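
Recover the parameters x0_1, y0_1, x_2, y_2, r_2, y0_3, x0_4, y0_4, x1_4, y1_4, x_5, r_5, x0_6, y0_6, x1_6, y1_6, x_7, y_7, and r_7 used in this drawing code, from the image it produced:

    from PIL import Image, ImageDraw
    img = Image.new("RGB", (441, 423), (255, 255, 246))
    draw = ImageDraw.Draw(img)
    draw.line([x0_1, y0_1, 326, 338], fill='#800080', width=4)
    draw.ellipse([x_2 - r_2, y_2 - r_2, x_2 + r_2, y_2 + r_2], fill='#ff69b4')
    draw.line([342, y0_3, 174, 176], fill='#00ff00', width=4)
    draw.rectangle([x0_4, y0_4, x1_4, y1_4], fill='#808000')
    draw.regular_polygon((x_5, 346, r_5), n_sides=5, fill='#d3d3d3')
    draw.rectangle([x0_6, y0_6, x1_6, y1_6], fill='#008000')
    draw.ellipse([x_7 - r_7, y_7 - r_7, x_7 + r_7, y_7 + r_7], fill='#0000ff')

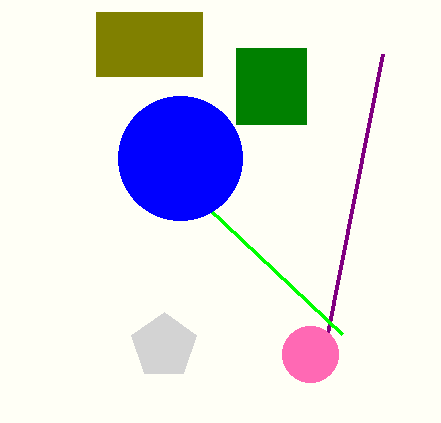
x0_1 = 382; y0_1 = 54; x_2 = 310; y_2 = 354; r_2 = 28; y0_3 = 334; x0_4 = 96; y0_4 = 12; x1_4 = 202; y1_4 = 76; x_5 = 164; r_5 = 34; x0_6 = 236; y0_6 = 48; x1_6 = 306; y1_6 = 124; x_7 = 180; y_7 = 158; r_7 = 62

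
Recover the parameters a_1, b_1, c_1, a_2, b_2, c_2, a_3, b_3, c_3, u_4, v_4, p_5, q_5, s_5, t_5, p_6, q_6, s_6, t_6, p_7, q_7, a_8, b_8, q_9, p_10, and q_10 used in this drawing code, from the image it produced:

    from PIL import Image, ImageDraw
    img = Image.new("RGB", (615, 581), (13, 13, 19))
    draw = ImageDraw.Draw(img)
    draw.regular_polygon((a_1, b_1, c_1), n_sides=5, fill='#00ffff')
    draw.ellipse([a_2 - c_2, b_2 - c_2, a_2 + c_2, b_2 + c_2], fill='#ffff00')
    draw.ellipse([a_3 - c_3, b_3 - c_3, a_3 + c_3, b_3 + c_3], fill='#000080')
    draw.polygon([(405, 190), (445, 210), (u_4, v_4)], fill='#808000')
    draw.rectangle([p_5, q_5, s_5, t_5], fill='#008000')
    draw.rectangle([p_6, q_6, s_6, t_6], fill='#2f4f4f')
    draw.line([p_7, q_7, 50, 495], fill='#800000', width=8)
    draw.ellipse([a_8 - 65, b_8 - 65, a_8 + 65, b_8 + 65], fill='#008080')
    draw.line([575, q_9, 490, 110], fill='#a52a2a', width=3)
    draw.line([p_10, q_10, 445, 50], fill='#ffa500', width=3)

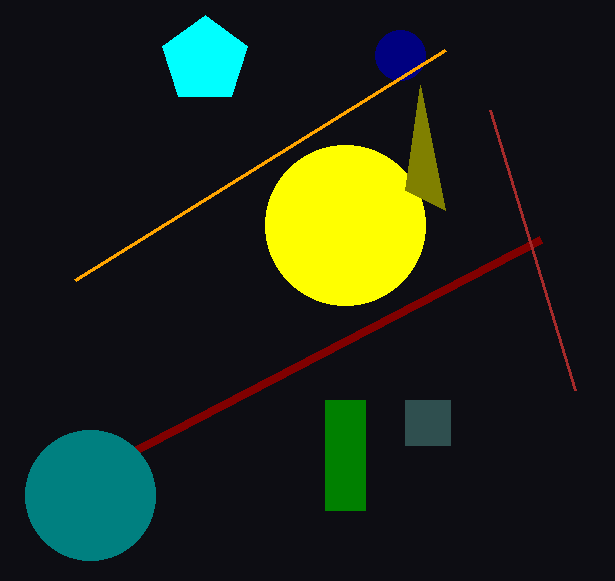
a_1 = 205
b_1 = 60
c_1 = 45
a_2 = 345
b_2 = 225
c_2 = 80
a_3 = 400
b_3 = 55
c_3 = 25
u_4 = 420
v_4 = 85
p_5 = 325
q_5 = 400
s_5 = 365
t_5 = 510
p_6 = 405
q_6 = 400
s_6 = 450
t_6 = 445
p_7 = 540
q_7 = 240
a_8 = 90
b_8 = 495
q_9 = 390
p_10 = 75
q_10 = 280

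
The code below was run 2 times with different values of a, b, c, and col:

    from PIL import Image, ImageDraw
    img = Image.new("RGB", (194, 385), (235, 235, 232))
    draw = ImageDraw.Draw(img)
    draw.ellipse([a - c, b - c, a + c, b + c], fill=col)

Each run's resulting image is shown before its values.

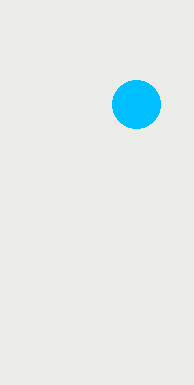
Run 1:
a = 136; b = 104; c = 24; col = 'deepskyblue'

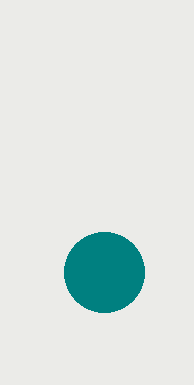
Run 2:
a = 104
b = 272
c = 40
col = 'teal'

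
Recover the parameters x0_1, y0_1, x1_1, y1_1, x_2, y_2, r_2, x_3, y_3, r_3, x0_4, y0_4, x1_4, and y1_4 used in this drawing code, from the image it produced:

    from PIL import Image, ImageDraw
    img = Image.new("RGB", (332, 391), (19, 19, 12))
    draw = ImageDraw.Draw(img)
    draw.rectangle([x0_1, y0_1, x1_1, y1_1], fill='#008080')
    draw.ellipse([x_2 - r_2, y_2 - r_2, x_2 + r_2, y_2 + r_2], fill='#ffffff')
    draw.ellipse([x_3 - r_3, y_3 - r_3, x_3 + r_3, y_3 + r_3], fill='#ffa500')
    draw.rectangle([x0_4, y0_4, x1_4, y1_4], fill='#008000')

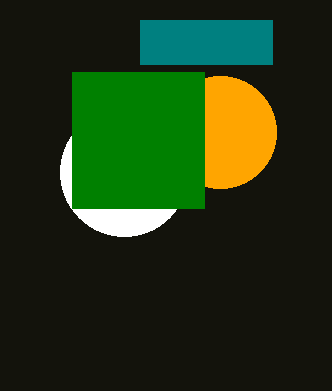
x0_1 = 140; y0_1 = 20; x1_1 = 272; y1_1 = 64; x_2 = 124; y_2 = 172; r_2 = 64; x_3 = 220; y_3 = 132; r_3 = 56; x0_4 = 72; y0_4 = 72; x1_4 = 204; y1_4 = 208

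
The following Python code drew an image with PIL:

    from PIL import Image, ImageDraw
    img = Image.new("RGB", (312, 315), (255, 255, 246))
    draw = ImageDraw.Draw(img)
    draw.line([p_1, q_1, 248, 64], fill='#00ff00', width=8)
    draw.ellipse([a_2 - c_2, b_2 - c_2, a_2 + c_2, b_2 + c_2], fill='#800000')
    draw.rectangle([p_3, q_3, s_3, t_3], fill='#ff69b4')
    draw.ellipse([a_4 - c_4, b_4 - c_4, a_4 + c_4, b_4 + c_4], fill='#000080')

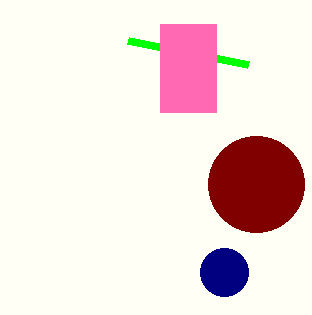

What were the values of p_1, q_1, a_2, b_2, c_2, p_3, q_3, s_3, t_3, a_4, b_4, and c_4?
p_1 = 128, q_1 = 40, a_2 = 256, b_2 = 184, c_2 = 48, p_3 = 160, q_3 = 24, s_3 = 216, t_3 = 112, a_4 = 224, b_4 = 272, c_4 = 24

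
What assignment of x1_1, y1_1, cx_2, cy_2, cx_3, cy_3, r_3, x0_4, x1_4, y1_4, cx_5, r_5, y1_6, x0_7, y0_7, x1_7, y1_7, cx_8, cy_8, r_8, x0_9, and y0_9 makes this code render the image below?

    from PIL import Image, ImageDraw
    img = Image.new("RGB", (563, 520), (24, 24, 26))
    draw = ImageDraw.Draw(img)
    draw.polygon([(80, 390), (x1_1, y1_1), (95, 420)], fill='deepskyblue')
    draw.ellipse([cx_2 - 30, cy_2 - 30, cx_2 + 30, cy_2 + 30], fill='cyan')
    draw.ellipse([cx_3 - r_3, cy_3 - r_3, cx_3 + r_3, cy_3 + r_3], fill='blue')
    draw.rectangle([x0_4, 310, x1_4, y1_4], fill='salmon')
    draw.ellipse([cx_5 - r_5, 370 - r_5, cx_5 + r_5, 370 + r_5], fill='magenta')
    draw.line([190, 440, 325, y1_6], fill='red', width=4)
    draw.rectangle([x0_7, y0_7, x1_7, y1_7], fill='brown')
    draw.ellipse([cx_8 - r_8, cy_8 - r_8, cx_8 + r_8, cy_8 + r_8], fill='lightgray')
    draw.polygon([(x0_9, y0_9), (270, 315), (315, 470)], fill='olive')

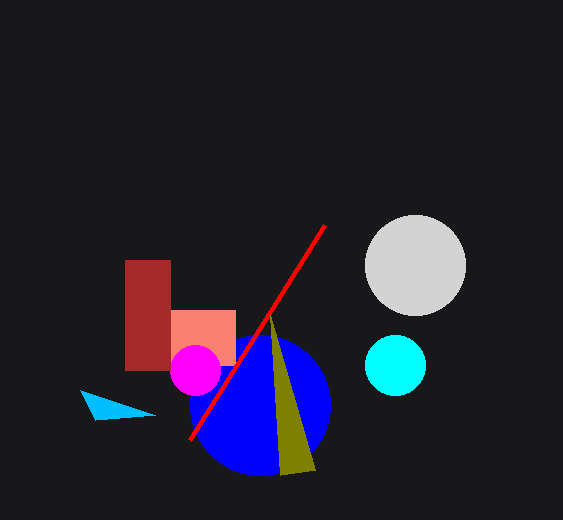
x1_1 = 155, y1_1 = 415, cx_2 = 395, cy_2 = 365, cx_3 = 260, cy_3 = 405, r_3 = 70, x0_4 = 125, x1_4 = 235, y1_4 = 365, cx_5 = 195, r_5 = 25, y1_6 = 225, x0_7 = 125, y0_7 = 260, x1_7 = 170, y1_7 = 370, cx_8 = 415, cy_8 = 265, r_8 = 50, x0_9 = 280, y0_9 = 475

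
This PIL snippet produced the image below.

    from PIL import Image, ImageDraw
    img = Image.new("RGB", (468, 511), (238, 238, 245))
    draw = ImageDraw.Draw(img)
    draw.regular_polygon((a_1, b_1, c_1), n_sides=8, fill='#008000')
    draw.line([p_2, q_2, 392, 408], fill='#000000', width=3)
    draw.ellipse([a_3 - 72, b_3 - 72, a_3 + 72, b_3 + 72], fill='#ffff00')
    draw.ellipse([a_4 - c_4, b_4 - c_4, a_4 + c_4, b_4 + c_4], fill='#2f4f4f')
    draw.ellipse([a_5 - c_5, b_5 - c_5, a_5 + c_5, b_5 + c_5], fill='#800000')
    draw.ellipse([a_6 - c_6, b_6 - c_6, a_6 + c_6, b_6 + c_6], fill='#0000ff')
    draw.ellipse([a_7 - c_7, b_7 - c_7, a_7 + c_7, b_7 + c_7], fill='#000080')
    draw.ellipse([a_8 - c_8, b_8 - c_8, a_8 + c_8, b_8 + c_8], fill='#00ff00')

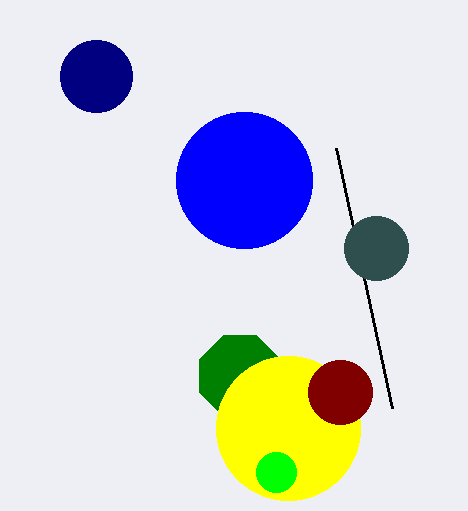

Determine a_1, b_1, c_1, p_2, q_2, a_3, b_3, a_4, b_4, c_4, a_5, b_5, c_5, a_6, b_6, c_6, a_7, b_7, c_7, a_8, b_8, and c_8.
a_1 = 240; b_1 = 376; c_1 = 44; p_2 = 336; q_2 = 148; a_3 = 288; b_3 = 428; a_4 = 376; b_4 = 248; c_4 = 32; a_5 = 340; b_5 = 392; c_5 = 32; a_6 = 244; b_6 = 180; c_6 = 68; a_7 = 96; b_7 = 76; c_7 = 36; a_8 = 276; b_8 = 472; c_8 = 20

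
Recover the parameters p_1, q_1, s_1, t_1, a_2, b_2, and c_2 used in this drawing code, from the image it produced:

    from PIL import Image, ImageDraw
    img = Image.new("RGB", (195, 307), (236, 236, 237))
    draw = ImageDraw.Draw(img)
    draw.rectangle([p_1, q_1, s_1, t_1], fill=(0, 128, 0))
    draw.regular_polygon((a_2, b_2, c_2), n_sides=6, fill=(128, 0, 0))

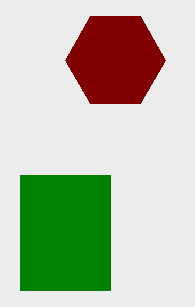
p_1 = 20
q_1 = 175
s_1 = 110
t_1 = 290
a_2 = 115
b_2 = 60
c_2 = 50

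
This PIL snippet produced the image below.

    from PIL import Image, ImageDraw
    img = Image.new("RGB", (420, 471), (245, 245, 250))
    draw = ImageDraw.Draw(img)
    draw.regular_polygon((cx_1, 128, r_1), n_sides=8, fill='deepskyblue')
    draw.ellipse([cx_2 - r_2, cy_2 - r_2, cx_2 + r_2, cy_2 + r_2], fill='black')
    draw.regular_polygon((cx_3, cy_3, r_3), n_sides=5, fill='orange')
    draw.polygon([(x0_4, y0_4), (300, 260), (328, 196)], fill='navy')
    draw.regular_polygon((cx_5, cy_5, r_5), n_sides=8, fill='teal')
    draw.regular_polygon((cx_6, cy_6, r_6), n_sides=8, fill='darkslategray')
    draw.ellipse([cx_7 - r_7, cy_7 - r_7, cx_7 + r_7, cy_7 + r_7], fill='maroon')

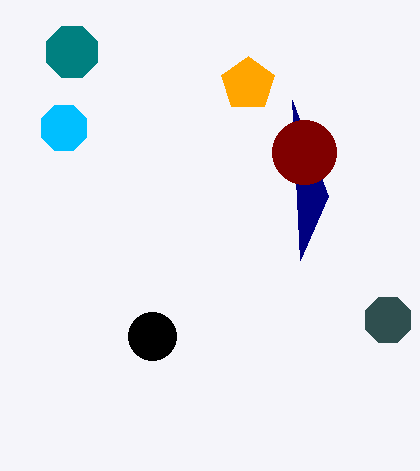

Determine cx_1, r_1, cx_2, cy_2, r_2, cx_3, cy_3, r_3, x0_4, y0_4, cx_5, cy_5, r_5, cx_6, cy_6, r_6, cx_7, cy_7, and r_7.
cx_1 = 64
r_1 = 24
cx_2 = 152
cy_2 = 336
r_2 = 24
cx_3 = 248
cy_3 = 84
r_3 = 28
x0_4 = 292
y0_4 = 100
cx_5 = 72
cy_5 = 52
r_5 = 28
cx_6 = 388
cy_6 = 320
r_6 = 24
cx_7 = 304
cy_7 = 152
r_7 = 32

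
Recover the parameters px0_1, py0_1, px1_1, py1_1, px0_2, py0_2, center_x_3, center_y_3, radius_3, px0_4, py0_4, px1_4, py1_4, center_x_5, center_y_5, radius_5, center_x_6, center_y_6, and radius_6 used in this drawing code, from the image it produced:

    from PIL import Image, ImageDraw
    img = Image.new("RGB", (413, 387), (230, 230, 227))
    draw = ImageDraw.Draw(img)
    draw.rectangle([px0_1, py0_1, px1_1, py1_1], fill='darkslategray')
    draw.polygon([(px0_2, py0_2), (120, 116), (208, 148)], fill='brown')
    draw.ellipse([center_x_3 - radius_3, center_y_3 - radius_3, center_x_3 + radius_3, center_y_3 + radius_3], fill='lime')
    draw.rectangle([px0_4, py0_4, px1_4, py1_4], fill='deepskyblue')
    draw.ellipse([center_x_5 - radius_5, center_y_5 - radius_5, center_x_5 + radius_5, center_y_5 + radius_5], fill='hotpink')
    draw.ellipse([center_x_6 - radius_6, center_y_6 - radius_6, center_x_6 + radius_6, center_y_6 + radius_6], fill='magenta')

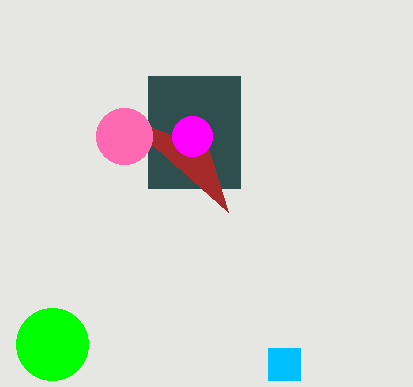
px0_1 = 148, py0_1 = 76, px1_1 = 240, py1_1 = 188, px0_2 = 228, py0_2 = 212, center_x_3 = 52, center_y_3 = 344, radius_3 = 36, px0_4 = 268, py0_4 = 348, px1_4 = 300, py1_4 = 380, center_x_5 = 124, center_y_5 = 136, radius_5 = 28, center_x_6 = 192, center_y_6 = 136, radius_6 = 20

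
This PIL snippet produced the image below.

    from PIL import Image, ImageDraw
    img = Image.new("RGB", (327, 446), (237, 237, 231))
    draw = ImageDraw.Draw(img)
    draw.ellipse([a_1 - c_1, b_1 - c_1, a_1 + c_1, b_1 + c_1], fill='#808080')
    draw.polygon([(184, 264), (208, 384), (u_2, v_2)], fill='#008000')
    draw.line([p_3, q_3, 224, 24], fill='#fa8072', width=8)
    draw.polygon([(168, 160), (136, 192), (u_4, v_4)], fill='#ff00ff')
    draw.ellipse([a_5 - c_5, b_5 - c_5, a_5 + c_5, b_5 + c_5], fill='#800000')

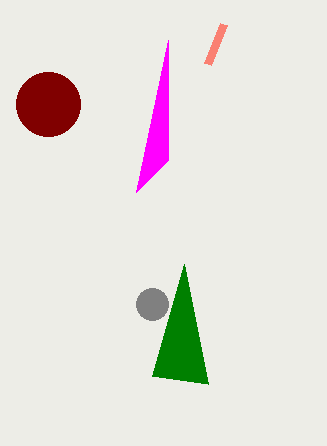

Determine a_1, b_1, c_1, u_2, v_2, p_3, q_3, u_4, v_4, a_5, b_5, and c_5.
a_1 = 152
b_1 = 304
c_1 = 16
u_2 = 152
v_2 = 376
p_3 = 208
q_3 = 64
u_4 = 168
v_4 = 40
a_5 = 48
b_5 = 104
c_5 = 32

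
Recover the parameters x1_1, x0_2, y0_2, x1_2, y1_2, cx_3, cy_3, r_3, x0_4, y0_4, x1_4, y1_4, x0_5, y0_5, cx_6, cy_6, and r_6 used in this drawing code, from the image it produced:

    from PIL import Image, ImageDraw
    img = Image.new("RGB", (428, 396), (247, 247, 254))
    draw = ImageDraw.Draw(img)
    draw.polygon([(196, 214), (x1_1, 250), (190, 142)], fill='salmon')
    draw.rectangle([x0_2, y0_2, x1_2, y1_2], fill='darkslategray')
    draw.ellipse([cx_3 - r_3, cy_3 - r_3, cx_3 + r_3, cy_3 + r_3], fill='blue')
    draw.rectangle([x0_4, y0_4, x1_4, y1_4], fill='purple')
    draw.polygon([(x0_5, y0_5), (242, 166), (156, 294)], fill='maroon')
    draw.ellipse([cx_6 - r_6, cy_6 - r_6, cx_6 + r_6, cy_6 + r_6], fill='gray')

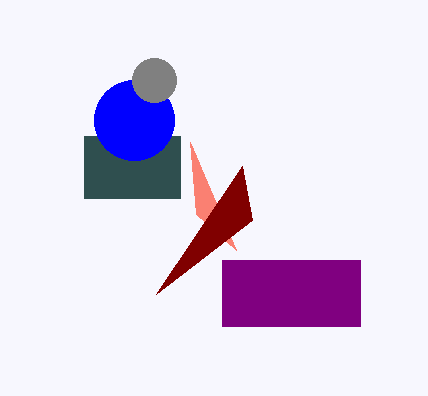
x1_1 = 236
x0_2 = 84
y0_2 = 136
x1_2 = 180
y1_2 = 198
cx_3 = 134
cy_3 = 120
r_3 = 40
x0_4 = 222
y0_4 = 260
x1_4 = 360
y1_4 = 326
x0_5 = 252
y0_5 = 220
cx_6 = 154
cy_6 = 80
r_6 = 22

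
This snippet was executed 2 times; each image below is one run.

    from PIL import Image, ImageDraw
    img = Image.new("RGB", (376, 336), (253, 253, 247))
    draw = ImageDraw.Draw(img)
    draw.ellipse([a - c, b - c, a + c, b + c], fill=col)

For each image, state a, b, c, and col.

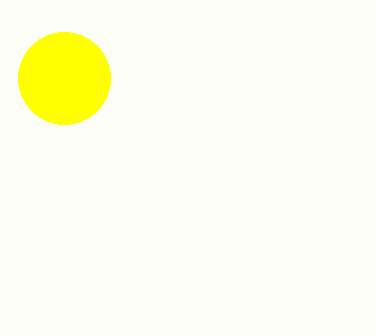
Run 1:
a = 64
b = 78
c = 46
col = 'yellow'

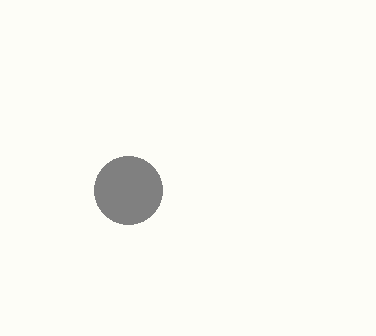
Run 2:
a = 128, b = 190, c = 34, col = 'gray'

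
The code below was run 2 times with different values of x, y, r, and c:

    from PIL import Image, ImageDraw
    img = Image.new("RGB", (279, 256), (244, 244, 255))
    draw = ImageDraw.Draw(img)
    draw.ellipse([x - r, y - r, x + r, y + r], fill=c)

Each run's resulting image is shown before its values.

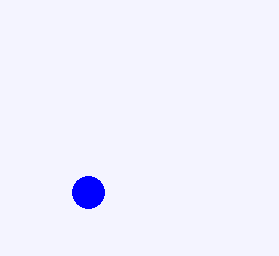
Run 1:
x = 88, y = 192, r = 16, c = 'blue'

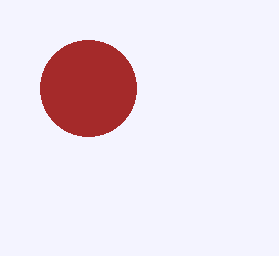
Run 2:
x = 88; y = 88; r = 48; c = 'brown'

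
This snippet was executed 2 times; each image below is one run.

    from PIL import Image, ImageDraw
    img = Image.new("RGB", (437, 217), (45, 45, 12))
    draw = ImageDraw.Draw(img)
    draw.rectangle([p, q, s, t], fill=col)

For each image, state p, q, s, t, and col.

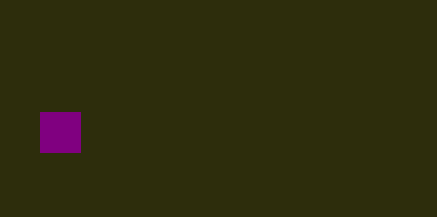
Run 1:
p = 40
q = 112
s = 80
t = 152
col = 'purple'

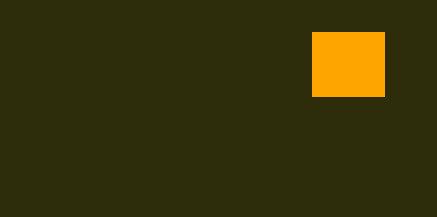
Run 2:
p = 312; q = 32; s = 384; t = 96; col = 'orange'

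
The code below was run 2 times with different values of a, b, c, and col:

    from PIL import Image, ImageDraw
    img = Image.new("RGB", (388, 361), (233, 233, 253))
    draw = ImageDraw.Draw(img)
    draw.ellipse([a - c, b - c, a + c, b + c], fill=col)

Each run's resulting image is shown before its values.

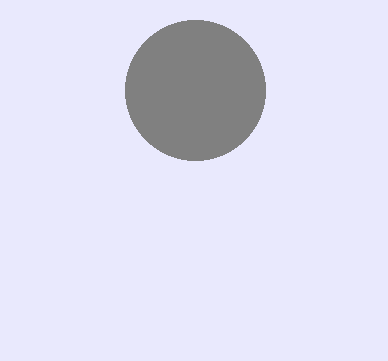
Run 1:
a = 195, b = 90, c = 70, col = 'gray'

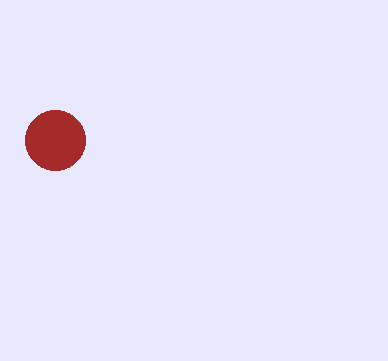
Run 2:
a = 55, b = 140, c = 30, col = 'brown'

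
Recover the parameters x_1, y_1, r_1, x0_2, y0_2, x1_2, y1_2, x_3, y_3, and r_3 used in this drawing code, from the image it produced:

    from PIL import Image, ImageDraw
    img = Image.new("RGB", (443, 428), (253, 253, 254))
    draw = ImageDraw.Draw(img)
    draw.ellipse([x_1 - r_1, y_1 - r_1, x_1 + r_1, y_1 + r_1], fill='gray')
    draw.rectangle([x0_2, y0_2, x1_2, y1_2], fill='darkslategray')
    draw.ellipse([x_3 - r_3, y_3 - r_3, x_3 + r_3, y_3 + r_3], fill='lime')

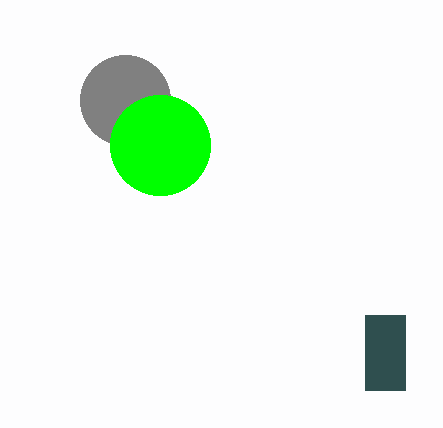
x_1 = 125
y_1 = 100
r_1 = 45
x0_2 = 365
y0_2 = 315
x1_2 = 405
y1_2 = 390
x_3 = 160
y_3 = 145
r_3 = 50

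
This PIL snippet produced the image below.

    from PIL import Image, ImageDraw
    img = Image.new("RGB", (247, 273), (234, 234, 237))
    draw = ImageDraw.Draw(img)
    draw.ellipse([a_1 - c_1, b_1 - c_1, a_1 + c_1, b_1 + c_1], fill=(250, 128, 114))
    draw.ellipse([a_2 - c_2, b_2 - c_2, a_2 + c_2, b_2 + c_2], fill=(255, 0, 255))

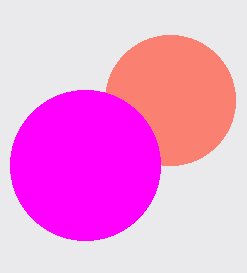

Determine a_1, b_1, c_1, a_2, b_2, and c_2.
a_1 = 170, b_1 = 100, c_1 = 65, a_2 = 85, b_2 = 165, c_2 = 75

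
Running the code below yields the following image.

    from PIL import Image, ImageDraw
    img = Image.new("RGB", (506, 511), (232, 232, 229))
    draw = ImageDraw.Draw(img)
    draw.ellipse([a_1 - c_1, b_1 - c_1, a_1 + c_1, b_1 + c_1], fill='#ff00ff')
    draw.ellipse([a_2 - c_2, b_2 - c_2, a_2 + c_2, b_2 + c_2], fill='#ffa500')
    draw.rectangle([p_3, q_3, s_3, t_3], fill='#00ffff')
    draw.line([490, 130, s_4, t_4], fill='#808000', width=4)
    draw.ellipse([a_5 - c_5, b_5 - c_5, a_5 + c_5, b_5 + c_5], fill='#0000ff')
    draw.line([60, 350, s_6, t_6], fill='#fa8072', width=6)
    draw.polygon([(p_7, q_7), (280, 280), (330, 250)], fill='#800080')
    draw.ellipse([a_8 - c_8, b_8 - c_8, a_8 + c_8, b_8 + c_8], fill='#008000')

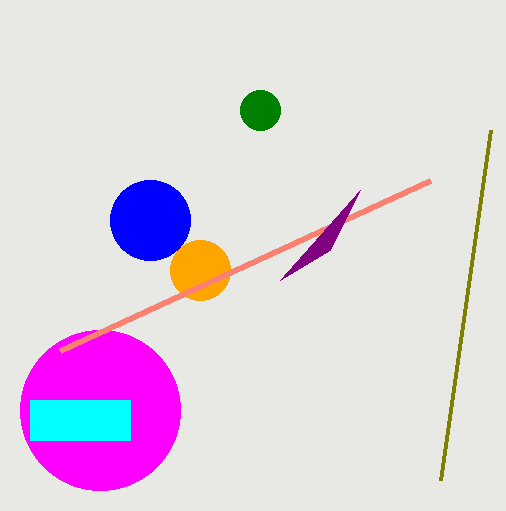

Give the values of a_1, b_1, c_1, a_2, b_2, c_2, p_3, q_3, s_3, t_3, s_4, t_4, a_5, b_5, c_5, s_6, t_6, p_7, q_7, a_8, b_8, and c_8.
a_1 = 100, b_1 = 410, c_1 = 80, a_2 = 200, b_2 = 270, c_2 = 30, p_3 = 30, q_3 = 400, s_3 = 130, t_3 = 440, s_4 = 440, t_4 = 480, a_5 = 150, b_5 = 220, c_5 = 40, s_6 = 430, t_6 = 180, p_7 = 360, q_7 = 190, a_8 = 260, b_8 = 110, c_8 = 20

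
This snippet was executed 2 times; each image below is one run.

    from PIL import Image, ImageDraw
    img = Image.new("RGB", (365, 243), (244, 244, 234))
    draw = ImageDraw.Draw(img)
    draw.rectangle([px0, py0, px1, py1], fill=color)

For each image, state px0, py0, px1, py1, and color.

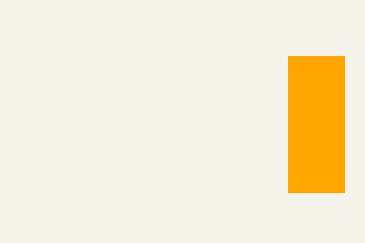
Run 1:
px0 = 288; py0 = 56; px1 = 344; py1 = 192; color = 'orange'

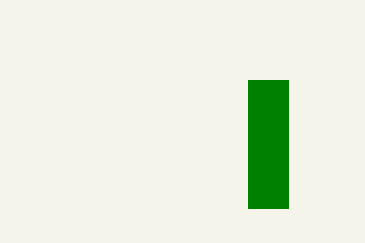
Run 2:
px0 = 248
py0 = 80
px1 = 288
py1 = 208
color = 'green'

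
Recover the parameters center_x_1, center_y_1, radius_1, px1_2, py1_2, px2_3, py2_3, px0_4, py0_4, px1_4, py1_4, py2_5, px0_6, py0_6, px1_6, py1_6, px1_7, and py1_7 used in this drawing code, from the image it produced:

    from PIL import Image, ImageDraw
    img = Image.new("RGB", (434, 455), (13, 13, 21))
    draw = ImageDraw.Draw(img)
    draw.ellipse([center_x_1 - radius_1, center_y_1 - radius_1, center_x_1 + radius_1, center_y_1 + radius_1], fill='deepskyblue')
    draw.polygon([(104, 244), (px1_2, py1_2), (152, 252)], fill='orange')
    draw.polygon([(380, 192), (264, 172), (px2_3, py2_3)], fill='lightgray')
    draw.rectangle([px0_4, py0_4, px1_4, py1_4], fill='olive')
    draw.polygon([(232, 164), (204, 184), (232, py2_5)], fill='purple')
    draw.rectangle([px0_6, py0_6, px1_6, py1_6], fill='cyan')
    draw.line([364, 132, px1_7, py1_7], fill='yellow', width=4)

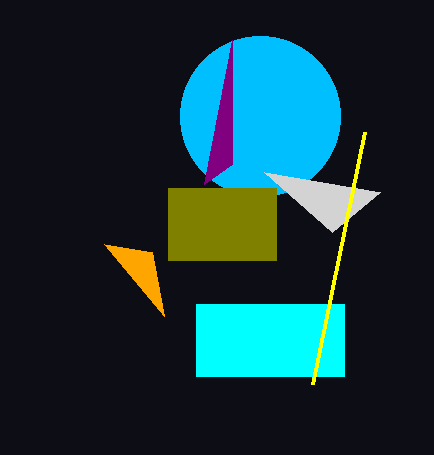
center_x_1 = 260; center_y_1 = 116; radius_1 = 80; px1_2 = 164; py1_2 = 316; px2_3 = 332; py2_3 = 232; px0_4 = 168; py0_4 = 188; px1_4 = 276; py1_4 = 260; py2_5 = 40; px0_6 = 196; py0_6 = 304; px1_6 = 344; py1_6 = 376; px1_7 = 312; py1_7 = 384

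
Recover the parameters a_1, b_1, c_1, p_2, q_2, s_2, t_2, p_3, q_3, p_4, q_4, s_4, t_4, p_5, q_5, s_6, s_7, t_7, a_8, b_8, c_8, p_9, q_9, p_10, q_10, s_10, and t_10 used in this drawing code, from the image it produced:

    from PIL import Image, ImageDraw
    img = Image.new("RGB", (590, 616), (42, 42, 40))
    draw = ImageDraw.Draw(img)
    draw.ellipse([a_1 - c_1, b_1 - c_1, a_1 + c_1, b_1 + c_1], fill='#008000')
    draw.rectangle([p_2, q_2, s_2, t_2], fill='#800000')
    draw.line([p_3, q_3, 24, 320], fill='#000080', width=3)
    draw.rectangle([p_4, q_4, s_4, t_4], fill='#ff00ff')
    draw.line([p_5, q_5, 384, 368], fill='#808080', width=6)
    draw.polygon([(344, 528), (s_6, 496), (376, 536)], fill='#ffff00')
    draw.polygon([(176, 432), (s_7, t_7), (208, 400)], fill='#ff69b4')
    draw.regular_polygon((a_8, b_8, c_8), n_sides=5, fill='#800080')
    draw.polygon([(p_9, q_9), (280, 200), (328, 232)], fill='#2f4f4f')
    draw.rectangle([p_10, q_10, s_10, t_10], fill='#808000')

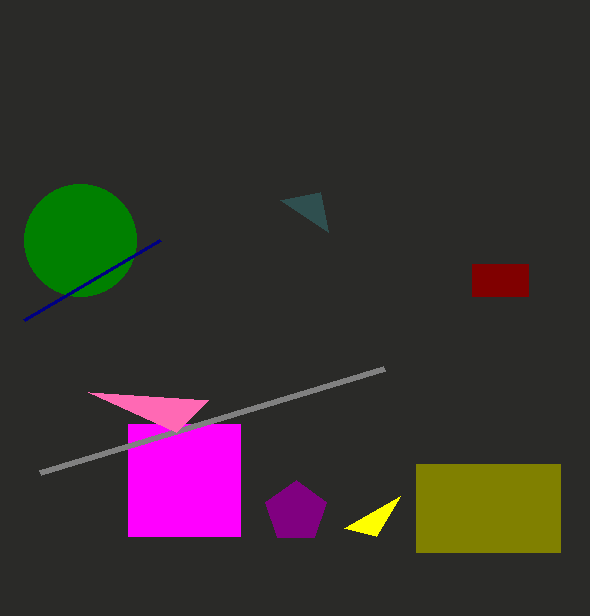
a_1 = 80, b_1 = 240, c_1 = 56, p_2 = 472, q_2 = 264, s_2 = 528, t_2 = 296, p_3 = 160, q_3 = 240, p_4 = 128, q_4 = 424, s_4 = 240, t_4 = 536, p_5 = 40, q_5 = 472, s_6 = 400, s_7 = 88, t_7 = 392, a_8 = 296, b_8 = 512, c_8 = 32, p_9 = 320, q_9 = 192, p_10 = 416, q_10 = 464, s_10 = 560, t_10 = 552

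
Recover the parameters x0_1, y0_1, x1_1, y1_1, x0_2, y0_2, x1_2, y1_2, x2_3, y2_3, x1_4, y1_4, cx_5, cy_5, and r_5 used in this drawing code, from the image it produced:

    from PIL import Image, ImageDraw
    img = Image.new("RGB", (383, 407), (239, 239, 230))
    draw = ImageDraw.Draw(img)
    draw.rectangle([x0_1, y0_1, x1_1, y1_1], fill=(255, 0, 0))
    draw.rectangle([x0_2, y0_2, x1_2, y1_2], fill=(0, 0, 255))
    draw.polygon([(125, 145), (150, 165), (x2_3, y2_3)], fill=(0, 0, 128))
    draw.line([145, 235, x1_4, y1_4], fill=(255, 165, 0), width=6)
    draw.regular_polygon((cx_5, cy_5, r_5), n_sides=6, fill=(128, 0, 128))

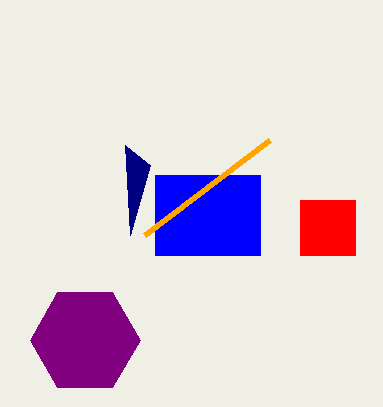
x0_1 = 300
y0_1 = 200
x1_1 = 355
y1_1 = 255
x0_2 = 155
y0_2 = 175
x1_2 = 260
y1_2 = 255
x2_3 = 130
y2_3 = 235
x1_4 = 270
y1_4 = 140
cx_5 = 85
cy_5 = 340
r_5 = 55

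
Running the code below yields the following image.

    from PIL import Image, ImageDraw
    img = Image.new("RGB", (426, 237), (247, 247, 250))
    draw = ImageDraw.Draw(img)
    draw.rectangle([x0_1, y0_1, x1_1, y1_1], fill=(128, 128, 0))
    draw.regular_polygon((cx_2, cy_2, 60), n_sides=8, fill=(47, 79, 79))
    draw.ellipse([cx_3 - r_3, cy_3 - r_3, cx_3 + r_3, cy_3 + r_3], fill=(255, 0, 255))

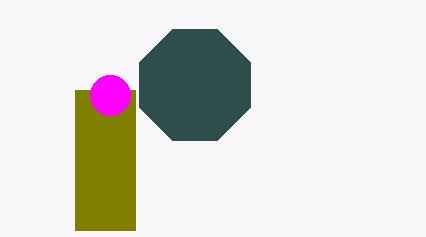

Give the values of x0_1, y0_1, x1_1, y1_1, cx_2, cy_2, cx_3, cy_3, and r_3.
x0_1 = 75; y0_1 = 90; x1_1 = 135; y1_1 = 230; cx_2 = 195; cy_2 = 85; cx_3 = 110; cy_3 = 95; r_3 = 20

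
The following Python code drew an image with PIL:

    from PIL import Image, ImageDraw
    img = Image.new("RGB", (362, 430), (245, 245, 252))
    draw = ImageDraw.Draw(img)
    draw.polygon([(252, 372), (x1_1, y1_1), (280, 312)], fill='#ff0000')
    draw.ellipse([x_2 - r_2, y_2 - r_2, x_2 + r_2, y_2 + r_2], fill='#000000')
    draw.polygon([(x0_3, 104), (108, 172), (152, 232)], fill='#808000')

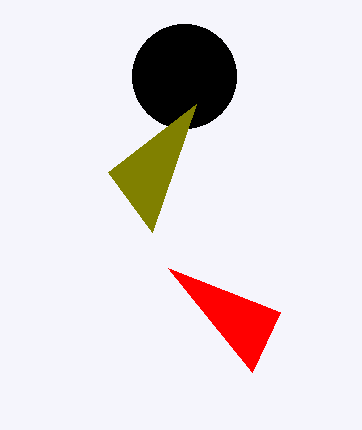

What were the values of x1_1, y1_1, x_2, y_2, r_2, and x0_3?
x1_1 = 168
y1_1 = 268
x_2 = 184
y_2 = 76
r_2 = 52
x0_3 = 196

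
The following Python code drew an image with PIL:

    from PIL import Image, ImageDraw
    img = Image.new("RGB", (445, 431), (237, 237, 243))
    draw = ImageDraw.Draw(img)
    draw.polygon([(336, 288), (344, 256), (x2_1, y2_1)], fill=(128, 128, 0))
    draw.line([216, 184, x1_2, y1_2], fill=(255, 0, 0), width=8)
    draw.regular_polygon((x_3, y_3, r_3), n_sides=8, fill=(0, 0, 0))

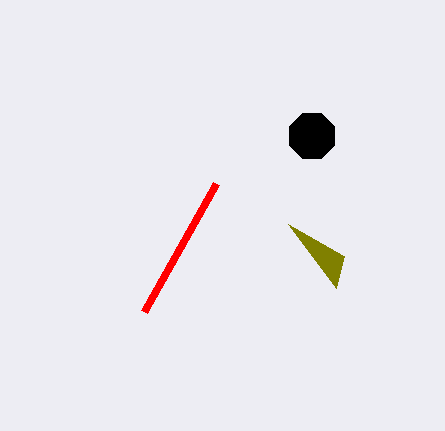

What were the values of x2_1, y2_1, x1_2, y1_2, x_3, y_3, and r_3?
x2_1 = 288
y2_1 = 224
x1_2 = 144
y1_2 = 312
x_3 = 312
y_3 = 136
r_3 = 24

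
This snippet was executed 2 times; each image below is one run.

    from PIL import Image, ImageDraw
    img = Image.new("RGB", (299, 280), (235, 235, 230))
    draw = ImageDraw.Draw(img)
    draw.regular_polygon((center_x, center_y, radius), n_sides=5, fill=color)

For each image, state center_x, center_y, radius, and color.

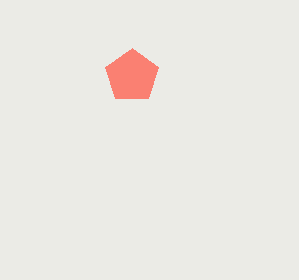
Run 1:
center_x = 132
center_y = 76
radius = 28
color = 'salmon'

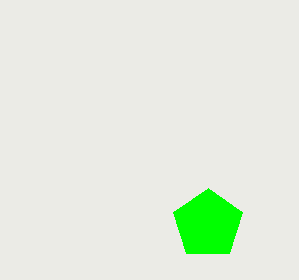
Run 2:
center_x = 208; center_y = 224; radius = 36; color = 'lime'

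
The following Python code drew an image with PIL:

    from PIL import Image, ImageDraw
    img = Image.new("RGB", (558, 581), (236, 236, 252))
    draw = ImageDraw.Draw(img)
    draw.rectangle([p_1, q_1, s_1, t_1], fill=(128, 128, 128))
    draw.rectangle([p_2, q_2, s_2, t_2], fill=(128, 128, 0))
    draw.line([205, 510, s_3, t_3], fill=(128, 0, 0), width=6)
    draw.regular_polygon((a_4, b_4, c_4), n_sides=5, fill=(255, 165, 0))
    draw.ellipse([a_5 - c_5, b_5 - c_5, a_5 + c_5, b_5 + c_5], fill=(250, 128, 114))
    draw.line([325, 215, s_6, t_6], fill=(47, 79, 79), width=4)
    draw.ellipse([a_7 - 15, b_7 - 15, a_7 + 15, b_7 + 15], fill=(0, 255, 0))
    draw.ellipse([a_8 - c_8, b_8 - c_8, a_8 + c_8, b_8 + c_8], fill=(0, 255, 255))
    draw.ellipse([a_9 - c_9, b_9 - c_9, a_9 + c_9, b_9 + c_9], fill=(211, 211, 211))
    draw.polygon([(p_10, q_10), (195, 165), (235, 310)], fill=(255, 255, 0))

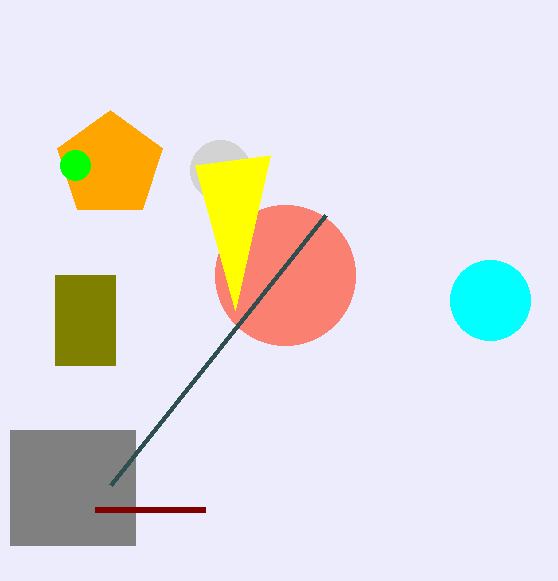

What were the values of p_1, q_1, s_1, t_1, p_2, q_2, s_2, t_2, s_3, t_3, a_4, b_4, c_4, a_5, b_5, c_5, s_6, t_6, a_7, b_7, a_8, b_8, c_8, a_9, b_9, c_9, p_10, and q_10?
p_1 = 10
q_1 = 430
s_1 = 135
t_1 = 545
p_2 = 55
q_2 = 275
s_2 = 115
t_2 = 365
s_3 = 95
t_3 = 510
a_4 = 110
b_4 = 165
c_4 = 55
a_5 = 285
b_5 = 275
c_5 = 70
s_6 = 110
t_6 = 485
a_7 = 75
b_7 = 165
a_8 = 490
b_8 = 300
c_8 = 40
a_9 = 220
b_9 = 170
c_9 = 30
p_10 = 270
q_10 = 155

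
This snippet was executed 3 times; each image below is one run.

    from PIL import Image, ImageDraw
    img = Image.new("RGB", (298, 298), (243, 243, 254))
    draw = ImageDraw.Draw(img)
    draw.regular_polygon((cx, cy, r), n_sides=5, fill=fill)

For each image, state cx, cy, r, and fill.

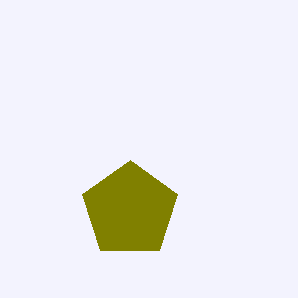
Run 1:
cx = 130; cy = 210; r = 50; fill = 'olive'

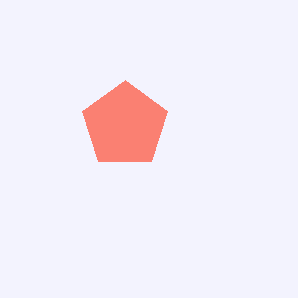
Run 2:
cx = 125, cy = 125, r = 45, fill = 'salmon'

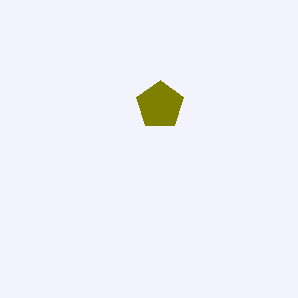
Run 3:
cx = 160
cy = 105
r = 25
fill = 'olive'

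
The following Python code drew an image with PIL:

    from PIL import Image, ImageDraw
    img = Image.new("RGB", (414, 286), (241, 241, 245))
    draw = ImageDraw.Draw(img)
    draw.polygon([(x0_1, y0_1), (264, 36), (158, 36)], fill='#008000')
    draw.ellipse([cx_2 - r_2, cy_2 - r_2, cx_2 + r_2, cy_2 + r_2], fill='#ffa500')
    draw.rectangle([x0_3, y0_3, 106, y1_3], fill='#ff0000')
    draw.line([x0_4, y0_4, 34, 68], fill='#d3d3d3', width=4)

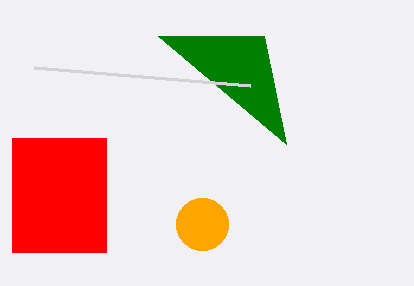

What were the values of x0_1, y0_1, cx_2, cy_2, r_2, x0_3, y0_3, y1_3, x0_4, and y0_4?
x0_1 = 286
y0_1 = 144
cx_2 = 202
cy_2 = 224
r_2 = 26
x0_3 = 12
y0_3 = 138
y1_3 = 252
x0_4 = 250
y0_4 = 86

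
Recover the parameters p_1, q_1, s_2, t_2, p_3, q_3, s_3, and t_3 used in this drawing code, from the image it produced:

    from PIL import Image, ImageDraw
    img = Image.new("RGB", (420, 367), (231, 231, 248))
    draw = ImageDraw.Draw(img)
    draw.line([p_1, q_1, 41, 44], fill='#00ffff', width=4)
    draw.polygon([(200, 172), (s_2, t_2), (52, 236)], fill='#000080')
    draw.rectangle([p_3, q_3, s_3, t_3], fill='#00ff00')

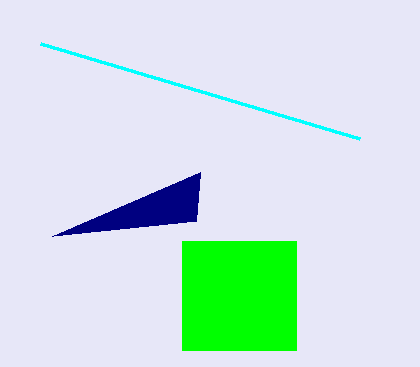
p_1 = 360
q_1 = 139
s_2 = 196
t_2 = 221
p_3 = 182
q_3 = 241
s_3 = 296
t_3 = 350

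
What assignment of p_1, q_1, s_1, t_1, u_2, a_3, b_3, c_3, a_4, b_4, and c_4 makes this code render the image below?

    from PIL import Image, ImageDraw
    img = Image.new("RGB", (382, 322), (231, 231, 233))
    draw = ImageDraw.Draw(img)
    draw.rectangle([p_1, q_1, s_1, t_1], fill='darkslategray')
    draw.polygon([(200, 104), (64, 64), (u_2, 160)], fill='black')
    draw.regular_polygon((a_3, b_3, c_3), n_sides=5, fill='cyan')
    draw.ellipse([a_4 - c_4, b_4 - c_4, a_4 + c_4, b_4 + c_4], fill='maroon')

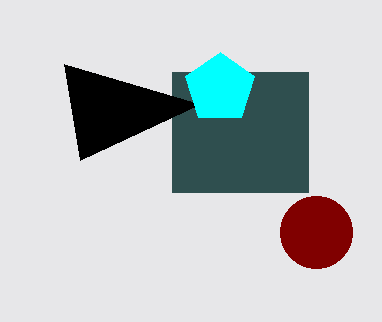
p_1 = 172, q_1 = 72, s_1 = 308, t_1 = 192, u_2 = 80, a_3 = 220, b_3 = 88, c_3 = 36, a_4 = 316, b_4 = 232, c_4 = 36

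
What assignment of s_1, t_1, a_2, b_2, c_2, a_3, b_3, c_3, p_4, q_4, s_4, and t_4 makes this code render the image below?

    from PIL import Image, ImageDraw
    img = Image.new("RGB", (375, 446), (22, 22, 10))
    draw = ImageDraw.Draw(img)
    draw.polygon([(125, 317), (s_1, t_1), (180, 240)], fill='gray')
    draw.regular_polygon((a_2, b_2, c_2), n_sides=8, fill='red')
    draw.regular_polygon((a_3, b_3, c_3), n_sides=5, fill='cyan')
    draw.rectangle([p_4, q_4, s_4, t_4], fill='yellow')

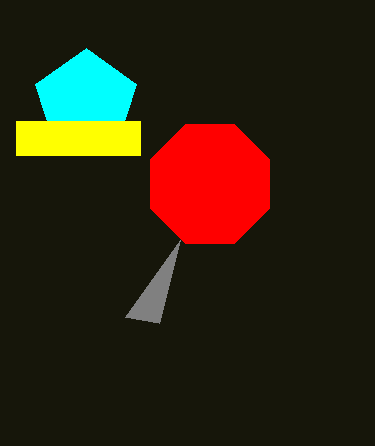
s_1 = 159; t_1 = 323; a_2 = 210; b_2 = 184; c_2 = 64; a_3 = 86; b_3 = 101; c_3 = 53; p_4 = 16; q_4 = 121; s_4 = 140; t_4 = 155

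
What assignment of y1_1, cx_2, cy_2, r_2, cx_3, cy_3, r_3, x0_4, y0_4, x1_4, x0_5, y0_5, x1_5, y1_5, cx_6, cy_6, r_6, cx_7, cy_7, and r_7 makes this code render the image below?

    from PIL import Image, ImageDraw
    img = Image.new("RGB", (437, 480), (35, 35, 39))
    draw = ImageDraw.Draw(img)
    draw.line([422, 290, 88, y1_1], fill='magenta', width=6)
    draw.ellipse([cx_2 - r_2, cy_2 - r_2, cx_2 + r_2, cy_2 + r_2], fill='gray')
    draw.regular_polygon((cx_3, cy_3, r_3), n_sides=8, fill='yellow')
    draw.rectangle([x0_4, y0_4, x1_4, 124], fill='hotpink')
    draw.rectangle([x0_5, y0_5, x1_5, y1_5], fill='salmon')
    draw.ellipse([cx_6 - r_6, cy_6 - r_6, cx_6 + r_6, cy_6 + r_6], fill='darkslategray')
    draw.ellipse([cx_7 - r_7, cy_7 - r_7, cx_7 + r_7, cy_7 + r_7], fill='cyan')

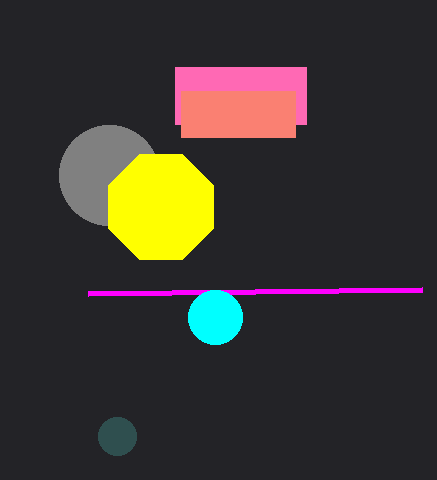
y1_1 = 294, cx_2 = 109, cy_2 = 175, r_2 = 50, cx_3 = 161, cy_3 = 207, r_3 = 57, x0_4 = 175, y0_4 = 67, x1_4 = 306, x0_5 = 181, y0_5 = 91, x1_5 = 295, y1_5 = 137, cx_6 = 117, cy_6 = 436, r_6 = 19, cx_7 = 215, cy_7 = 317, r_7 = 27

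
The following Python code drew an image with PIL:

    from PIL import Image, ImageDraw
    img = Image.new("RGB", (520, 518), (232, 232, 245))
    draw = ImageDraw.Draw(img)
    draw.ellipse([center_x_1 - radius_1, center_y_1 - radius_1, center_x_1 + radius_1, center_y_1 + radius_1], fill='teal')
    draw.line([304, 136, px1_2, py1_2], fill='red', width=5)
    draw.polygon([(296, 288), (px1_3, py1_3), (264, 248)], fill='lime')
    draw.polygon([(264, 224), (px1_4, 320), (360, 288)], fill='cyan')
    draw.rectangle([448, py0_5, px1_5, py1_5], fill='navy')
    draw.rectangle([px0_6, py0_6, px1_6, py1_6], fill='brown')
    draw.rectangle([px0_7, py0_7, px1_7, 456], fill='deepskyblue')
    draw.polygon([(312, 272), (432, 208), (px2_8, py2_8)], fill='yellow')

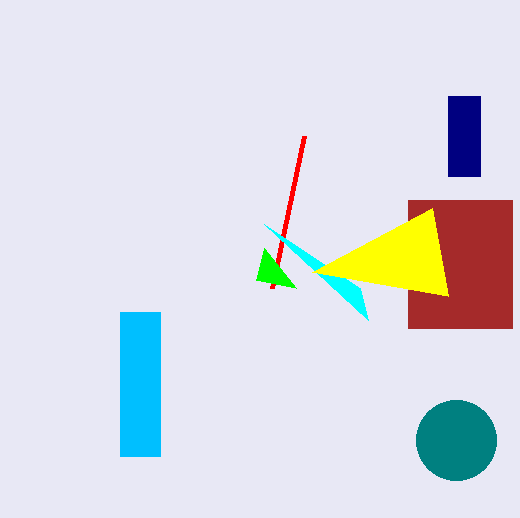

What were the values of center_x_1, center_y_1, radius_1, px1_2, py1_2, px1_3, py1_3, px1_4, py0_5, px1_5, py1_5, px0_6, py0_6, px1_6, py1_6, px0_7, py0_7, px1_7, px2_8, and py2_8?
center_x_1 = 456
center_y_1 = 440
radius_1 = 40
px1_2 = 272
py1_2 = 288
px1_3 = 256
py1_3 = 280
px1_4 = 368
py0_5 = 96
px1_5 = 480
py1_5 = 176
px0_6 = 408
py0_6 = 200
px1_6 = 512
py1_6 = 328
px0_7 = 120
py0_7 = 312
px1_7 = 160
px2_8 = 448
py2_8 = 296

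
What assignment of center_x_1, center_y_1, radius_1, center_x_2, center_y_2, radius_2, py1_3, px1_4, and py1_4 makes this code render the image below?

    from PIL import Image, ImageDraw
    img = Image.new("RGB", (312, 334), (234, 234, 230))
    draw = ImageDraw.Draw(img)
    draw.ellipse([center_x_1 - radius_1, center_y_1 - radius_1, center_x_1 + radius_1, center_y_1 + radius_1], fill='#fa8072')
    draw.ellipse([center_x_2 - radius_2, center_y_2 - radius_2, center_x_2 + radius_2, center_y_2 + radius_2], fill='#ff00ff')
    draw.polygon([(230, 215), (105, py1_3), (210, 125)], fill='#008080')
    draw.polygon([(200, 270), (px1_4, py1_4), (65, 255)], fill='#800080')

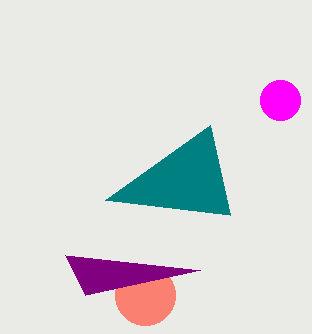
center_x_1 = 145
center_y_1 = 295
radius_1 = 30
center_x_2 = 280
center_y_2 = 100
radius_2 = 20
py1_3 = 200
px1_4 = 85
py1_4 = 295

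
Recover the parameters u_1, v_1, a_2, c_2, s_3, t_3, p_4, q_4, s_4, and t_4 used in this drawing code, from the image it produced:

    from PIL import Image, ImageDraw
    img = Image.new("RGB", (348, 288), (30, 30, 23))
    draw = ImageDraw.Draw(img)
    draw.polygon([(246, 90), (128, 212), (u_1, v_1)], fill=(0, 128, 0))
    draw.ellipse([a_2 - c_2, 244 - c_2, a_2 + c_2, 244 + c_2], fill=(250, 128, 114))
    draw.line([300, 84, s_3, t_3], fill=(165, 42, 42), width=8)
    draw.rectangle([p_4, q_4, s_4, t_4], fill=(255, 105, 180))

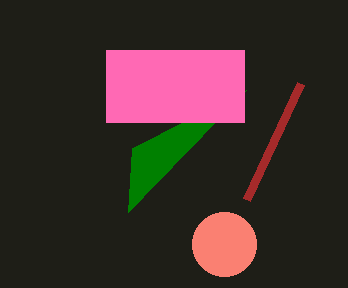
u_1 = 132, v_1 = 148, a_2 = 224, c_2 = 32, s_3 = 246, t_3 = 200, p_4 = 106, q_4 = 50, s_4 = 244, t_4 = 122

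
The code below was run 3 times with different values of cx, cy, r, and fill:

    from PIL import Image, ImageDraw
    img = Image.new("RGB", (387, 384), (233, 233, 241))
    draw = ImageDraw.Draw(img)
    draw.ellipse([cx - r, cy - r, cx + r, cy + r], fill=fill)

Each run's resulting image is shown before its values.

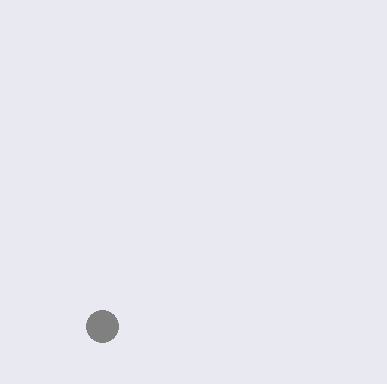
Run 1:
cx = 102
cy = 326
r = 16
fill = 'gray'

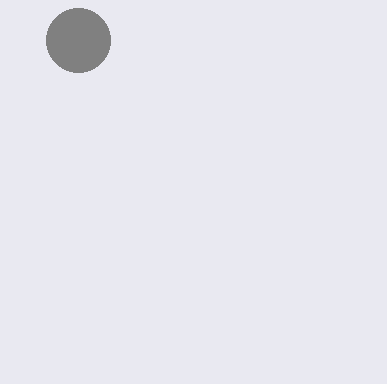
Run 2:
cx = 78
cy = 40
r = 32
fill = 'gray'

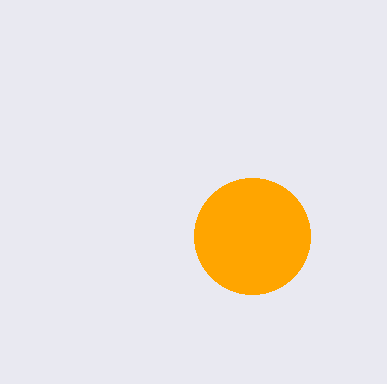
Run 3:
cx = 252; cy = 236; r = 58; fill = 'orange'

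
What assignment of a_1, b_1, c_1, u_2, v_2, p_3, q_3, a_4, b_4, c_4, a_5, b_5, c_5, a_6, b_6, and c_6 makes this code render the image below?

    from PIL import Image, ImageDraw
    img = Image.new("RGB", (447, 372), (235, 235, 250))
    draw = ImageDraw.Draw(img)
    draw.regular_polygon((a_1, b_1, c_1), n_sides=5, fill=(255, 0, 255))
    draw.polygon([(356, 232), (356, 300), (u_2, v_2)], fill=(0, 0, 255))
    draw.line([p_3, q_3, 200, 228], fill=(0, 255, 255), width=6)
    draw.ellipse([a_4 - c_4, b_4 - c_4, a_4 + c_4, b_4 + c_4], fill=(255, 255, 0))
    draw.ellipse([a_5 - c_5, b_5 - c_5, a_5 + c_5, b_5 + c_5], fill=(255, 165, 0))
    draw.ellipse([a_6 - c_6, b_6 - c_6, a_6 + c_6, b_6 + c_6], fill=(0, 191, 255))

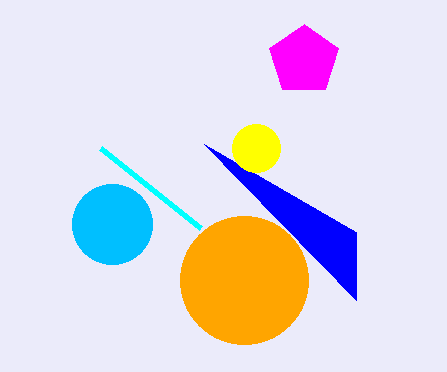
a_1 = 304
b_1 = 60
c_1 = 36
u_2 = 204
v_2 = 144
p_3 = 100
q_3 = 148
a_4 = 256
b_4 = 148
c_4 = 24
a_5 = 244
b_5 = 280
c_5 = 64
a_6 = 112
b_6 = 224
c_6 = 40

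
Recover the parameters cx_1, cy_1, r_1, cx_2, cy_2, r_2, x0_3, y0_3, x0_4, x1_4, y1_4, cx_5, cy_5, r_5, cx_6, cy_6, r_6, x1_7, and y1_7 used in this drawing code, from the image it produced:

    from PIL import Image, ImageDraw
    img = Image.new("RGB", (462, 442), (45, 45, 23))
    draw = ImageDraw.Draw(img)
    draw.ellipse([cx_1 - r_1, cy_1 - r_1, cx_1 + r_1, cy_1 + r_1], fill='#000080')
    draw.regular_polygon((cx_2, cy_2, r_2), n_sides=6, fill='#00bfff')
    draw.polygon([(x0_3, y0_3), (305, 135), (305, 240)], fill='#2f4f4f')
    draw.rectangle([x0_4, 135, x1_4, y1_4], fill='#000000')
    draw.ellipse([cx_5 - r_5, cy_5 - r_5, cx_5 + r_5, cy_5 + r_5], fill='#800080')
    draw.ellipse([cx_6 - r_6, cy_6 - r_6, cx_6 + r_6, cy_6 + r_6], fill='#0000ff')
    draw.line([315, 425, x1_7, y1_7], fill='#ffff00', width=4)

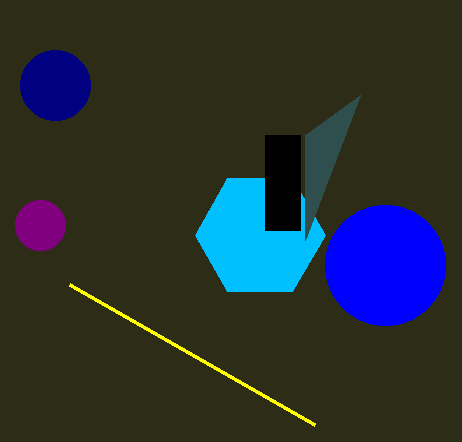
cx_1 = 55
cy_1 = 85
r_1 = 35
cx_2 = 260
cy_2 = 235
r_2 = 65
x0_3 = 360
y0_3 = 95
x0_4 = 265
x1_4 = 300
y1_4 = 230
cx_5 = 40
cy_5 = 225
r_5 = 25
cx_6 = 385
cy_6 = 265
r_6 = 60
x1_7 = 70
y1_7 = 285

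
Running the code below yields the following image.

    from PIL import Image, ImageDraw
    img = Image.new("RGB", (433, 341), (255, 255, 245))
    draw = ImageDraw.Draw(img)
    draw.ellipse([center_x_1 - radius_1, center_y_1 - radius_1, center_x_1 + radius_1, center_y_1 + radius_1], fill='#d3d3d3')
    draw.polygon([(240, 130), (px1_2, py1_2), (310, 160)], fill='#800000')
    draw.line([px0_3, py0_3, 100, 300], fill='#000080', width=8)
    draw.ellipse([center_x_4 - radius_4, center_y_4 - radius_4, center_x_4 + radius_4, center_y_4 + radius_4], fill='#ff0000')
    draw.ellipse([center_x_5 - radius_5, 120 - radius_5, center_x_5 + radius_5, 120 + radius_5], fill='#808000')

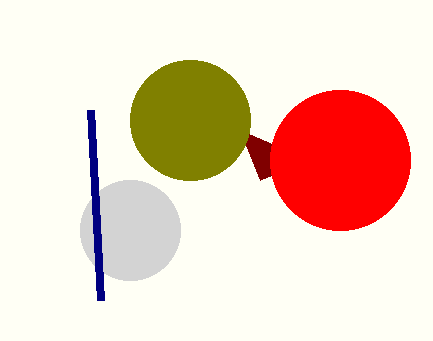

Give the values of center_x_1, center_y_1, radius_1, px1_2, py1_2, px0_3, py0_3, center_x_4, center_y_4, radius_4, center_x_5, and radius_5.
center_x_1 = 130; center_y_1 = 230; radius_1 = 50; px1_2 = 260; py1_2 = 180; px0_3 = 90; py0_3 = 110; center_x_4 = 340; center_y_4 = 160; radius_4 = 70; center_x_5 = 190; radius_5 = 60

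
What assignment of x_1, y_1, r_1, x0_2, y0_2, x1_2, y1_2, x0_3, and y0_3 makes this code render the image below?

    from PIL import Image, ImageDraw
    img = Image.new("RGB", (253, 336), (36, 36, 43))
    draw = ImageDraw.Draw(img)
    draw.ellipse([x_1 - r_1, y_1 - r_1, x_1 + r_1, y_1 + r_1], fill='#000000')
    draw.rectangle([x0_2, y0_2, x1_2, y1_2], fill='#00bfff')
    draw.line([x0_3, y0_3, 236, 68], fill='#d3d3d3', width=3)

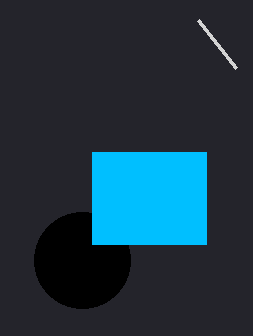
x_1 = 82; y_1 = 260; r_1 = 48; x0_2 = 92; y0_2 = 152; x1_2 = 206; y1_2 = 244; x0_3 = 198; y0_3 = 20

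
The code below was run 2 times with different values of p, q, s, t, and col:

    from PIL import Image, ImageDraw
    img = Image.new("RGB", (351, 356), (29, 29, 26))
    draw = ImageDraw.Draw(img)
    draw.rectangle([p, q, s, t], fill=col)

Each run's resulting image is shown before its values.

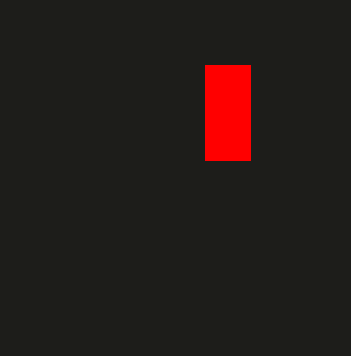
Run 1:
p = 205, q = 65, s = 250, t = 160, col = 'red'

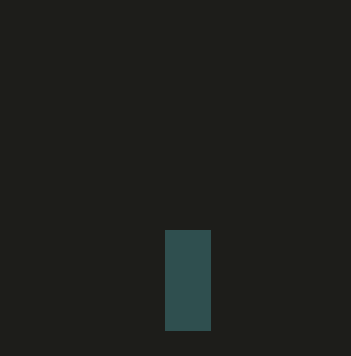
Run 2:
p = 165
q = 230
s = 210
t = 330
col = 'darkslategray'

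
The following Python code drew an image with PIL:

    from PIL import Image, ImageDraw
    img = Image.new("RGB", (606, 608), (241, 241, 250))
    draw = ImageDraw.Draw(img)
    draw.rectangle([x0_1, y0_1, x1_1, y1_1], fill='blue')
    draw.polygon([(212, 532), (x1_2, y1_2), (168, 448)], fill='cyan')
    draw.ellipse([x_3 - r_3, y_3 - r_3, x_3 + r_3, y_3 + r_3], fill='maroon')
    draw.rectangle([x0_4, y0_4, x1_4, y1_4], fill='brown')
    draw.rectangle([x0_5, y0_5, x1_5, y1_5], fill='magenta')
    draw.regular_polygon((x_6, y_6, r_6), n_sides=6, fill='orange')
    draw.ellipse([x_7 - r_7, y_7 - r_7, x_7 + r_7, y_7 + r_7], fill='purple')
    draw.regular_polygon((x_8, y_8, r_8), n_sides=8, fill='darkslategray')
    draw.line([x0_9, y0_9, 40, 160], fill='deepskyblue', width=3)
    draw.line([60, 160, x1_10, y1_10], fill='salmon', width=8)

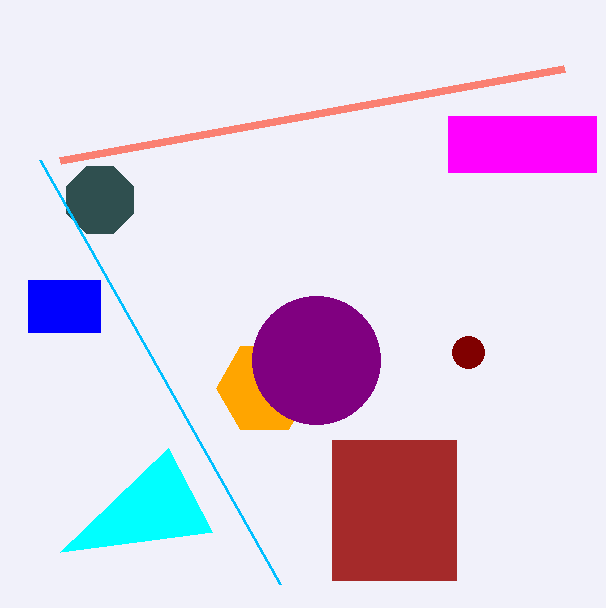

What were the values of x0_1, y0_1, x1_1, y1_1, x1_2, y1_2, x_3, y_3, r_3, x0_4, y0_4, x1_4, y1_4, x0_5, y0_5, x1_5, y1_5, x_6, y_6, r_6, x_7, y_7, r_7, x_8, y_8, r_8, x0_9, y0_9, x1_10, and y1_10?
x0_1 = 28
y0_1 = 280
x1_1 = 100
y1_1 = 332
x1_2 = 60
y1_2 = 552
x_3 = 468
y_3 = 352
r_3 = 16
x0_4 = 332
y0_4 = 440
x1_4 = 456
y1_4 = 580
x0_5 = 448
y0_5 = 116
x1_5 = 596
y1_5 = 172
x_6 = 264
y_6 = 388
r_6 = 48
x_7 = 316
y_7 = 360
r_7 = 64
x_8 = 100
y_8 = 200
r_8 = 36
x0_9 = 280
y0_9 = 584
x1_10 = 564
y1_10 = 68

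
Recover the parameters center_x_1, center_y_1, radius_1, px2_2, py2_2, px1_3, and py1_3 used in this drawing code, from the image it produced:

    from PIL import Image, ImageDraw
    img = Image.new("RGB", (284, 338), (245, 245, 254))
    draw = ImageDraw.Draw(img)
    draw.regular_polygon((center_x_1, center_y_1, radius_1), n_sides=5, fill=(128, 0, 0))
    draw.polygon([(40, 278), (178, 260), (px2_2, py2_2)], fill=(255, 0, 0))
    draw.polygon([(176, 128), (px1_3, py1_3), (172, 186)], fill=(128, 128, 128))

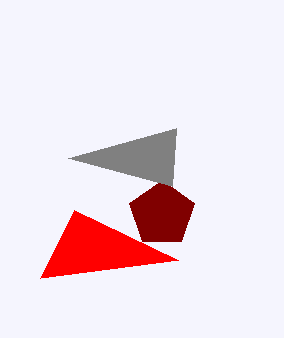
center_x_1 = 162; center_y_1 = 214; radius_1 = 34; px2_2 = 74; py2_2 = 210; px1_3 = 68; py1_3 = 158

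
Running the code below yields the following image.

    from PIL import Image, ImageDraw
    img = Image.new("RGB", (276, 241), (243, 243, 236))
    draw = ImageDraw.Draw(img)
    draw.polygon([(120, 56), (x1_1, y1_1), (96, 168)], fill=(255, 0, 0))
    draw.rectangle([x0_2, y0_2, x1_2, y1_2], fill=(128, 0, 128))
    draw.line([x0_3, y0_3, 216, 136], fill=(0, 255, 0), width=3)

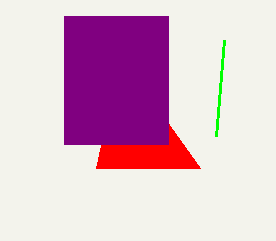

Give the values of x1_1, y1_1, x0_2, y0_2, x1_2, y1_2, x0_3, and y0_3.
x1_1 = 200; y1_1 = 168; x0_2 = 64; y0_2 = 16; x1_2 = 168; y1_2 = 144; x0_3 = 224; y0_3 = 40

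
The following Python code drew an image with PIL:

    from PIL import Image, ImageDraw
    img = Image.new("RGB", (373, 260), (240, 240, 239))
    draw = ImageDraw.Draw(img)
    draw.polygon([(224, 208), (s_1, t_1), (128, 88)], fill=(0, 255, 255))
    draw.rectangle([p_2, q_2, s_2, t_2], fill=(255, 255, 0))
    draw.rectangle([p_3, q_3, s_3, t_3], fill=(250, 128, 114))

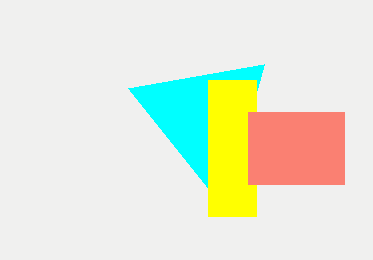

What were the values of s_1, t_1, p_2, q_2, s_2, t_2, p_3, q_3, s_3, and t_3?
s_1 = 264; t_1 = 64; p_2 = 208; q_2 = 80; s_2 = 256; t_2 = 216; p_3 = 248; q_3 = 112; s_3 = 344; t_3 = 184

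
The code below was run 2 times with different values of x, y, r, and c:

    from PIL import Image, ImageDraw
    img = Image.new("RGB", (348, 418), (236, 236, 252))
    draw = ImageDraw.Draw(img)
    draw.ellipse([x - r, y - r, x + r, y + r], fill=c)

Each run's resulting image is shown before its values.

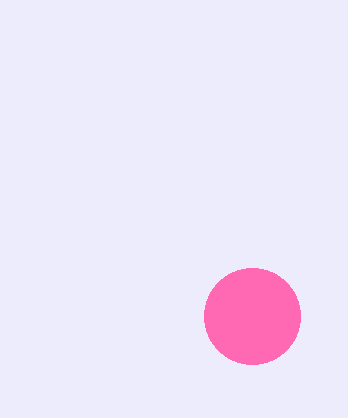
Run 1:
x = 252, y = 316, r = 48, c = 'hotpink'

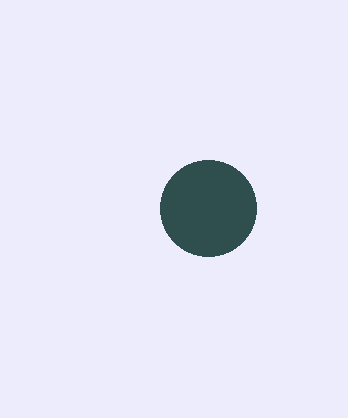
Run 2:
x = 208, y = 208, r = 48, c = 'darkslategray'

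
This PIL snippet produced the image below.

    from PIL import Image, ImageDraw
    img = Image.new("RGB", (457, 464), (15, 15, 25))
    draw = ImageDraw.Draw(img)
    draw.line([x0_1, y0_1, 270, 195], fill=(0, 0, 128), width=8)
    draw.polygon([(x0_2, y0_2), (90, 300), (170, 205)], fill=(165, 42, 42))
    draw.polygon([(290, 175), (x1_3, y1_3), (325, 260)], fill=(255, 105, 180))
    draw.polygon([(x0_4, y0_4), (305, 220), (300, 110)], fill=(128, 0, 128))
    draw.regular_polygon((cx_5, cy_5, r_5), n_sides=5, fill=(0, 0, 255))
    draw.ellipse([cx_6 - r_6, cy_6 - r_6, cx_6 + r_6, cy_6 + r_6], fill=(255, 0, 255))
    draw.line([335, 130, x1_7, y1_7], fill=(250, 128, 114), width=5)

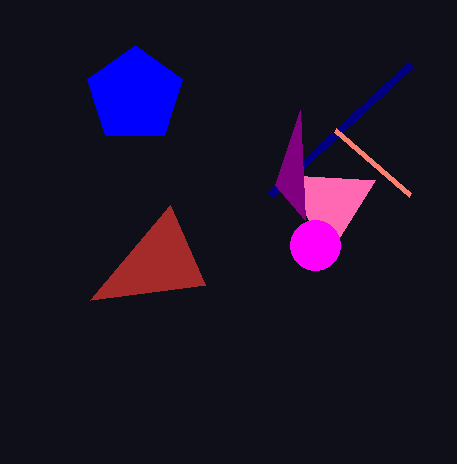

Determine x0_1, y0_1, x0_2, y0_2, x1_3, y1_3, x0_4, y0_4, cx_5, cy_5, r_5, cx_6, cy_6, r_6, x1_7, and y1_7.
x0_1 = 410; y0_1 = 65; x0_2 = 205; y0_2 = 285; x1_3 = 375; y1_3 = 180; x0_4 = 275; y0_4 = 185; cx_5 = 135; cy_5 = 95; r_5 = 50; cx_6 = 315; cy_6 = 245; r_6 = 25; x1_7 = 410; y1_7 = 195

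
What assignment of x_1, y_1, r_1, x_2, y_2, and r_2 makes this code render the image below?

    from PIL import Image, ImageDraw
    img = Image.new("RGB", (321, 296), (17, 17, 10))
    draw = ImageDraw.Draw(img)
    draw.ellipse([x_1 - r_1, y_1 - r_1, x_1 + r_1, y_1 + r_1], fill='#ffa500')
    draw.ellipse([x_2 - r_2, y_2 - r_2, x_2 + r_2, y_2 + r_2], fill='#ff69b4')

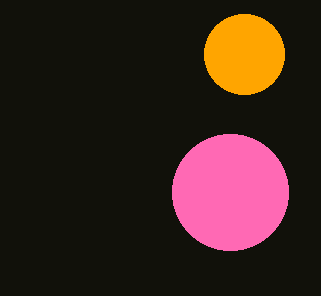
x_1 = 244, y_1 = 54, r_1 = 40, x_2 = 230, y_2 = 192, r_2 = 58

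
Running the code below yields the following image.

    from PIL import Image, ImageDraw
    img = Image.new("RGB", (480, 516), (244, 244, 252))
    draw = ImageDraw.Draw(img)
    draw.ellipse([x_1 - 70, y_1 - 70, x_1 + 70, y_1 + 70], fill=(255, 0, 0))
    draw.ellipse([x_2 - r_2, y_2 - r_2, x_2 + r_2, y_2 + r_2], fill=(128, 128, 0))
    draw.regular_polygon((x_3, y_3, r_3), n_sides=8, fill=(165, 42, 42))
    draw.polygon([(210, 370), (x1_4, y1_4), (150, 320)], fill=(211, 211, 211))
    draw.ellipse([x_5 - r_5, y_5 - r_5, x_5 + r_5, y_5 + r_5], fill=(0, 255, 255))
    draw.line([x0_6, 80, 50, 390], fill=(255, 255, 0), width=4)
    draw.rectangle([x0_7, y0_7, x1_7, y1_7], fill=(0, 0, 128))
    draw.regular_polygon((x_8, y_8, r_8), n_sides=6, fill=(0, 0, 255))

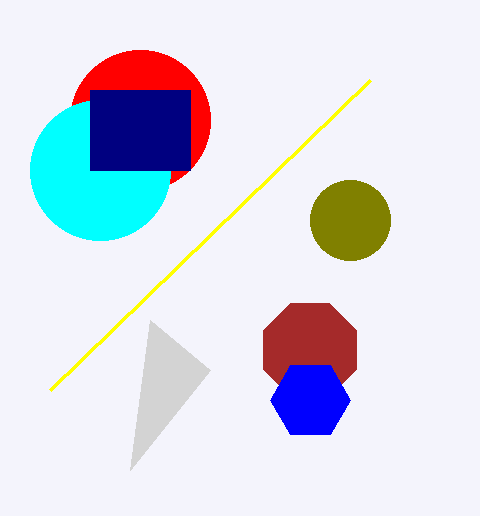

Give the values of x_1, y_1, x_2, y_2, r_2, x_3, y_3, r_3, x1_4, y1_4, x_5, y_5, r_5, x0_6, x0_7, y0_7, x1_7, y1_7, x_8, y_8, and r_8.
x_1 = 140; y_1 = 120; x_2 = 350; y_2 = 220; r_2 = 40; x_3 = 310; y_3 = 350; r_3 = 50; x1_4 = 130; y1_4 = 470; x_5 = 100; y_5 = 170; r_5 = 70; x0_6 = 370; x0_7 = 90; y0_7 = 90; x1_7 = 190; y1_7 = 170; x_8 = 310; y_8 = 400; r_8 = 40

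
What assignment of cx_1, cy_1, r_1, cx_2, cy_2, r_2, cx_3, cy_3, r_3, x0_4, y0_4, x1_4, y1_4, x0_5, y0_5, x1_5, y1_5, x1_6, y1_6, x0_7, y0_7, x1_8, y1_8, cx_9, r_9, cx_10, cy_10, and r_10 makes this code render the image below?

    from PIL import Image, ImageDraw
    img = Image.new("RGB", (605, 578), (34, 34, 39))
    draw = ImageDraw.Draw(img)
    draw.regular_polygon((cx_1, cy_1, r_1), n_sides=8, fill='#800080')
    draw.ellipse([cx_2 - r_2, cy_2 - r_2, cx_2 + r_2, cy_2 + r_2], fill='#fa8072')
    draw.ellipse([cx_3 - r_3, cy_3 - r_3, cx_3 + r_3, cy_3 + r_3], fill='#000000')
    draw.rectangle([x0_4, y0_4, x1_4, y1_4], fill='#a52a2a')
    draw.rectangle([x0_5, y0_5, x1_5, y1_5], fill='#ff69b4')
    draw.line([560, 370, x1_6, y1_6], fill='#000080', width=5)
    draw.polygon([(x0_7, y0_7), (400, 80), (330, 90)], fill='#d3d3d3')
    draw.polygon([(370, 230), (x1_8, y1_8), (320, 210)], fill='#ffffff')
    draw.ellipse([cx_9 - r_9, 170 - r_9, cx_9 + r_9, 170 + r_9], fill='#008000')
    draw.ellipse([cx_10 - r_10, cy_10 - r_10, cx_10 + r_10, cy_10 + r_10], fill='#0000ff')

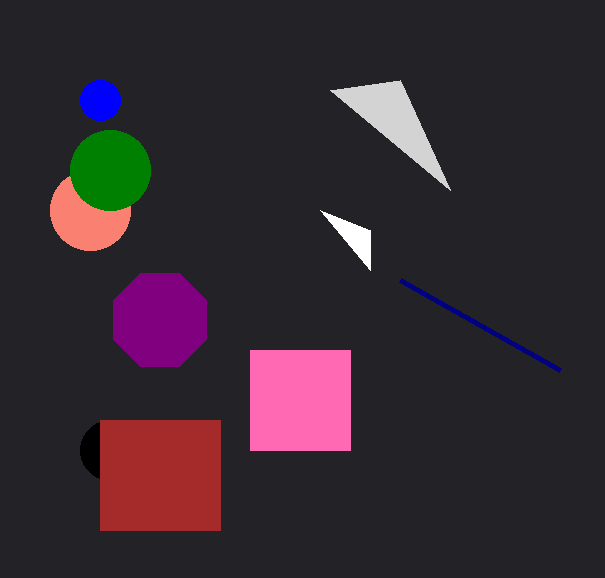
cx_1 = 160
cy_1 = 320
r_1 = 50
cx_2 = 90
cy_2 = 210
r_2 = 40
cx_3 = 110
cy_3 = 450
r_3 = 30
x0_4 = 100
y0_4 = 420
x1_4 = 220
y1_4 = 530
x0_5 = 250
y0_5 = 350
x1_5 = 350
y1_5 = 450
x1_6 = 400
y1_6 = 280
x0_7 = 450
y0_7 = 190
x1_8 = 370
y1_8 = 270
cx_9 = 110
r_9 = 40
cx_10 = 100
cy_10 = 100
r_10 = 20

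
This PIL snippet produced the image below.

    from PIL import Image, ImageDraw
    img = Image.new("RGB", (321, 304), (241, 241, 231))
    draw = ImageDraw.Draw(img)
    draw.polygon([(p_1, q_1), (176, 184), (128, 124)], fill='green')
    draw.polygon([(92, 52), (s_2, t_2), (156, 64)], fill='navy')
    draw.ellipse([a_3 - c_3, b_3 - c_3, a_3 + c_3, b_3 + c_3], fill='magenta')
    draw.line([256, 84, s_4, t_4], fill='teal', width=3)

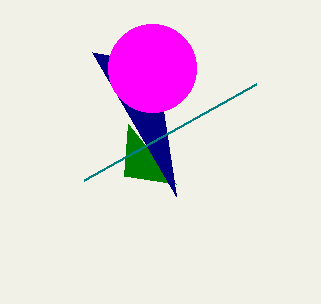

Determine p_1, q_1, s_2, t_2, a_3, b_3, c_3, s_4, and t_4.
p_1 = 124; q_1 = 176; s_2 = 176; t_2 = 196; a_3 = 152; b_3 = 68; c_3 = 44; s_4 = 84; t_4 = 180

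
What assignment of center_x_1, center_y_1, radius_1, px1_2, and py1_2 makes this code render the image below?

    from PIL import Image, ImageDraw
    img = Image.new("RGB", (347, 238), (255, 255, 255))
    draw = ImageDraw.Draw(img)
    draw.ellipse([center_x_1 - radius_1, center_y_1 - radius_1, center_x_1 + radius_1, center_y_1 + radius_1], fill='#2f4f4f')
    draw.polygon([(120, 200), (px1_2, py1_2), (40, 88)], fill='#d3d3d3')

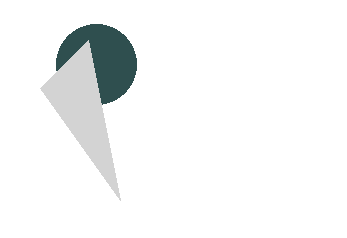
center_x_1 = 96; center_y_1 = 64; radius_1 = 40; px1_2 = 88; py1_2 = 40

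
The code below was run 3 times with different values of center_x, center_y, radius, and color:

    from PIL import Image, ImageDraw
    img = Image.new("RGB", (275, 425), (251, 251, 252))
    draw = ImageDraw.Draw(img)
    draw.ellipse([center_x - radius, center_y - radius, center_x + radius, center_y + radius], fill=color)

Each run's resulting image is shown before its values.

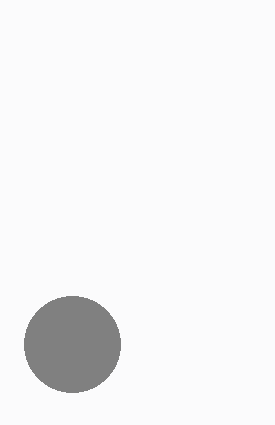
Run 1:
center_x = 72, center_y = 344, radius = 48, color = 'gray'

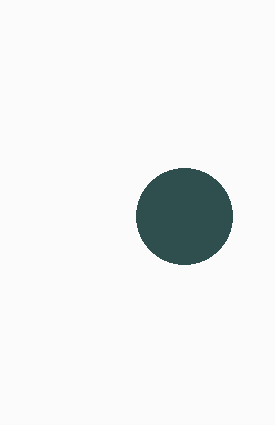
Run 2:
center_x = 184, center_y = 216, radius = 48, color = 'darkslategray'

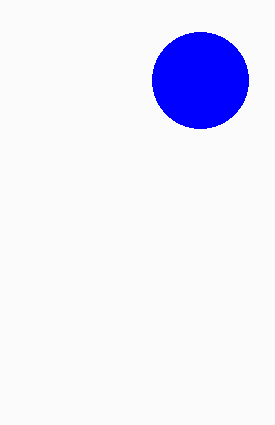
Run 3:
center_x = 200, center_y = 80, radius = 48, color = 'blue'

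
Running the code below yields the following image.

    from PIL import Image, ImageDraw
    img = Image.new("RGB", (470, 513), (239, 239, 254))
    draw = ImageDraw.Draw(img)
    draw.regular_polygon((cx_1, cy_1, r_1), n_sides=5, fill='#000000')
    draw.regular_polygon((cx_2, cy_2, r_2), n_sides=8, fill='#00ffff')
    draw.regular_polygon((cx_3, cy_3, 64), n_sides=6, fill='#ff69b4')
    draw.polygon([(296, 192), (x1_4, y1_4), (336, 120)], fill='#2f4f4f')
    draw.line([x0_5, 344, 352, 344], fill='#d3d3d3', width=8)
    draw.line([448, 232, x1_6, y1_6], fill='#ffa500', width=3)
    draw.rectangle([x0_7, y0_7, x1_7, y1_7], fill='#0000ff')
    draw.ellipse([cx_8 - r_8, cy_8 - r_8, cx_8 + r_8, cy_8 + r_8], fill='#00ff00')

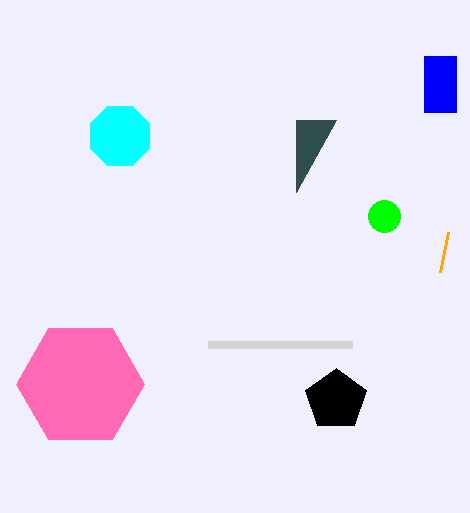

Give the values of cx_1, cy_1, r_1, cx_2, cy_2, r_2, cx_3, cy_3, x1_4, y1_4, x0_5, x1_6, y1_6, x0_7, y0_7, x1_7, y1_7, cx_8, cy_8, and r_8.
cx_1 = 336, cy_1 = 400, r_1 = 32, cx_2 = 120, cy_2 = 136, r_2 = 32, cx_3 = 80, cy_3 = 384, x1_4 = 296, y1_4 = 120, x0_5 = 208, x1_6 = 440, y1_6 = 272, x0_7 = 424, y0_7 = 56, x1_7 = 456, y1_7 = 112, cx_8 = 384, cy_8 = 216, r_8 = 16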